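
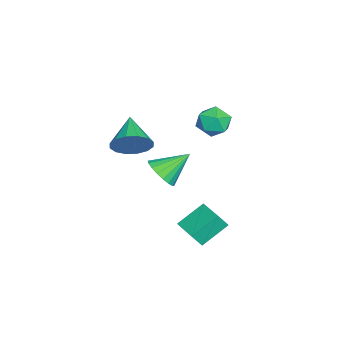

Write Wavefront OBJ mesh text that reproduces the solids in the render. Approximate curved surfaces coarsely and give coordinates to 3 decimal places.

v 1.239 -0.509 2.302
v 1.743 -0.689 3.193
v -0.399 -0.851 3.158
v 1.635 -0.162 3.198
v 1.422 0.273 2.963
v 1.159 0.498 2.551
v 0.918 0.453 2.072
v 0.762 0.151 1.654
v 0.735 -0.328 1.41
v 0.843 -0.856 1.405
v 1.056 -1.29 1.64
v 1.319 -1.515 2.053
v 1.56 -1.471 2.532
v 1.716 -1.168 2.949
v -1.704 0.4 -1.545
v -1.16 0.038 -0.814
v -2.316 1.72 -0.435
v -0.89 0.323 -1.005
v -0.782 0.623 -1.302
v -0.856 0.878 -1.647
v -1.098 1.04 -1.972
v -1.46 1.074 -2.213
v -1.871 0.975 -2.321
v -2.248 0.762 -2.275
v -2.519 0.477 -2.085
v -2.627 0.177 -1.788
v -2.553 -0.079 -1.442
v -2.311 -0.24 -1.117
v -1.949 -0.275 -0.877
v -1.538 -0.175 -0.769
v -3.74 3.558 1.452
v -3.003 3.311 0.842
v -4.317 2.069 1.358
v -3.58 1.822 0.748
v -3.39 2.017 1.698
v -3.034 2.937 1.756
v -4.286 2.443 0.444
v -3.93 3.363 0.502
v -3.341 2.622 0.218
v -2.787 2.359 0.993
v -4.533 3.021 1.207
v -3.979 2.758 1.982
v -0.444 1.865 -4.808
v -1.299 3.009 -3.85
v 0.77 2.728 -4.755
v -0.086 3.872 -3.797
v -0.154 1.408 -4.003
v -1.01 2.552 -3.045
v 1.059 2.271 -3.95
v 0.204 3.415 -2.992
f 2 1 4
f 2 4 3
f 4 1 5
f 4 5 3
f 5 1 6
f 5 6 3
f 6 1 7
f 6 7 3
f 7 1 8
f 7 8 3
f 8 1 9
f 8 9 3
f 9 1 10
f 9 10 3
f 10 1 11
f 10 11 3
f 11 1 12
f 11 12 3
f 12 1 13
f 12 13 3
f 13 1 14
f 13 14 3
f 14 1 2
f 14 2 3
f 16 15 18
f 16 18 17
f 18 15 19
f 18 19 17
f 19 15 20
f 19 20 17
f 20 15 21
f 20 21 17
f 21 15 22
f 21 22 17
f 22 15 23
f 22 23 17
f 23 15 24
f 23 24 17
f 24 15 25
f 24 25 17
f 25 15 26
f 25 26 17
f 26 15 27
f 26 27 17
f 27 15 28
f 27 28 17
f 28 15 29
f 28 29 17
f 29 15 30
f 29 30 17
f 30 15 16
f 30 16 17
f 31 42 36
f 31 36 32
f 31 32 38
f 31 38 41
f 31 41 42
f 32 36 40
f 36 42 35
f 42 41 33
f 41 38 37
f 38 32 39
f 34 40 35
f 34 35 33
f 34 33 37
f 34 37 39
f 34 39 40
f 35 40 36
f 33 35 42
f 37 33 41
f 39 37 38
f 40 39 32
f 44 46 43
f 47 44 43
f 43 46 45
f 45 47 43
f 44 50 46
f 48 44 47
f 48 50 44
f 46 50 45
f 49 47 45
f 45 50 49
f 49 48 47
f 50 48 49



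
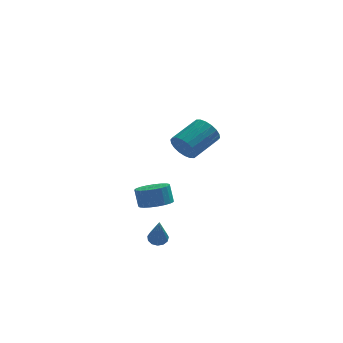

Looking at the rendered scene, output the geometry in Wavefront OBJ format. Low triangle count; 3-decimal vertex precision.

v 0.826 -1.109 2.425
v 1.311 -1.328 1.841
v 2.52 -0.33 2.472
v 2.034 -0.111 3.055
v 1.149 -1.047 1.706
v 2.358 -0.049 2.337
v 0.923 -0.778 1.714
v 2.132 0.221 2.345
v 0.677 -0.574 1.862
v 1.886 0.424 2.493
v 0.461 -0.477 2.122
v 1.67 0.522 2.753
v 0.317 -0.505 2.442
v 1.526 0.494 3.072
v 0.274 -0.652 2.758
v 1.483 0.346 3.389
v 0.34 -0.89 3.008
v 1.549 0.108 3.639
v 0.502 -1.171 3.143
v 1.711 -0.173 3.774
v 0.728 -1.441 3.135
v 1.937 -0.442 3.766
v 0.974 -1.644 2.987
v 2.183 -0.646 3.618
v 1.19 -1.742 2.727
v 2.399 -0.743 3.358
v 1.334 -1.714 2.408
v 2.543 -0.715 3.038
v 1.377 -1.566 2.091
v 2.586 -0.568 2.722
v -0.086 3.594 -3.953
v 0.674 4.075 -3.995
v 0.505 4.428 -2.988
v -0.254 3.946 -2.947
v 0.42 4.319 -4.123
v 0.251 4.671 -3.116
v 0.079 4.437 -4.221
v -0.09 4.79 -3.215
v -0.29 4.409 -4.274
v -0.459 4.762 -3.267
v -0.625 4.241 -4.271
v -0.793 4.594 -3.264
v -0.865 3.96 -4.213
v -1.034 4.313 -3.206
v -0.972 3.616 -4.11
v -1.14 3.969 -3.103
v -0.924 3.268 -3.98
v -1.093 3.621 -2.973
v -0.732 2.977 -3.846
v -0.901 3.33 -2.839
v -0.428 2.792 -3.73
v -0.597 3.145 -2.723
v -0.065 2.746 -3.653
v -0.234 3.098 -2.646
v 0.295 2.846 -3.627
v 0.126 3.199 -2.621
v 0.589 3.075 -3.658
v 0.42 3.428 -2.652
v 0.766 3.394 -3.741
v 0.597 3.747 -2.734
v 0.796 3.748 -3.86
v 0.627 4.101 -2.853
v -0.309 -0.436 -3.984
v 0.129 -0.656 -4.126
v -0.331 -1.624 -2.216
v 0.2 -0.425 -3.97
v 0.11 -0.198 -3.819
v -0.113 -0.047 -3.72
v -0.399 -0.019 -3.705
v -0.656 -0.124 -3.779
v -0.803 -0.328 -3.917
v -0.794 -0.567 -4.077
v -0.63 -0.764 -4.208
v -0.365 -0.857 -4.267
v -0.082 -0.817 -4.237
f 2 1 5
f 2 5 3
f 3 5 6
f 3 6 4
f 5 1 7
f 5 7 6
f 6 7 8
f 6 8 4
f 7 1 9
f 7 9 8
f 8 9 10
f 8 10 4
f 9 1 11
f 9 11 10
f 10 11 12
f 10 12 4
f 11 1 13
f 11 13 12
f 12 13 14
f 12 14 4
f 13 1 15
f 13 15 14
f 14 15 16
f 14 16 4
f 15 1 17
f 15 17 16
f 16 17 18
f 16 18 4
f 17 1 19
f 17 19 18
f 18 19 20
f 18 20 4
f 19 1 21
f 19 21 20
f 20 21 22
f 20 22 4
f 21 1 23
f 21 23 22
f 22 23 24
f 22 24 4
f 23 1 25
f 23 25 24
f 24 25 26
f 24 26 4
f 25 1 27
f 25 27 26
f 26 27 28
f 26 28 4
f 27 1 29
f 27 29 28
f 28 29 30
f 28 30 4
f 29 1 2
f 29 2 30
f 30 2 3
f 30 3 4
f 32 31 35
f 32 35 33
f 33 35 36
f 33 36 34
f 35 31 37
f 35 37 36
f 36 37 38
f 36 38 34
f 37 31 39
f 37 39 38
f 38 39 40
f 38 40 34
f 39 31 41
f 39 41 40
f 40 41 42
f 40 42 34
f 41 31 43
f 41 43 42
f 42 43 44
f 42 44 34
f 43 31 45
f 43 45 44
f 44 45 46
f 44 46 34
f 45 31 47
f 45 47 46
f 46 47 48
f 46 48 34
f 47 31 49
f 47 49 48
f 48 49 50
f 48 50 34
f 49 31 51
f 49 51 50
f 50 51 52
f 50 52 34
f 51 31 53
f 51 53 52
f 52 53 54
f 52 54 34
f 53 31 55
f 53 55 54
f 54 55 56
f 54 56 34
f 55 31 57
f 55 57 56
f 56 57 58
f 56 58 34
f 57 31 59
f 57 59 58
f 58 59 60
f 58 60 34
f 59 31 61
f 59 61 60
f 60 61 62
f 60 62 34
f 61 31 32
f 61 32 62
f 62 32 33
f 62 33 34
f 64 63 66
f 64 66 65
f 66 63 67
f 66 67 65
f 67 63 68
f 67 68 65
f 68 63 69
f 68 69 65
f 69 63 70
f 69 70 65
f 70 63 71
f 70 71 65
f 71 63 72
f 71 72 65
f 72 63 73
f 72 73 65
f 73 63 74
f 73 74 65
f 74 63 75
f 74 75 65
f 75 63 64
f 75 64 65



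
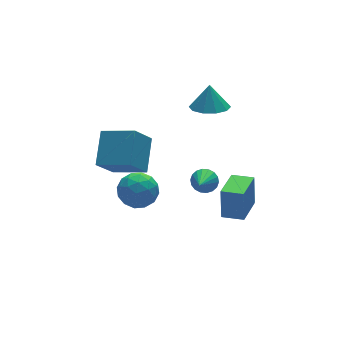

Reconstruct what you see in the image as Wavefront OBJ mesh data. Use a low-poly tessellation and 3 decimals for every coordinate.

v 1.755 -1.143 -2.723
v 2.105 -0.926 -2.144
v 0.905 -2.137 -1.837
v 1.859 -0.727 -2.157
v 1.593 -0.611 -2.282
v 1.359 -0.6 -2.494
v 1.204 -0.697 -2.751
v 1.158 -0.882 -3.003
v 1.23 -1.118 -3.2
v 1.406 -1.36 -3.302
v 1.651 -1.559 -3.289
v 1.917 -1.675 -3.164
v 2.151 -1.686 -2.952
v 2.307 -1.589 -2.695
v 2.353 -1.404 -2.443
v 2.281 -1.168 -2.246
v 2.647 -3.54 -4.182
v 2.805 -3.151 -2.525
v 1.827 -2.728 -4.295
v 1.985 -2.338 -2.637
v 4.015 -2.222 -4.623
v 4.173 -1.832 -2.965
v 3.195 -1.409 -4.735
v 3.353 -1.02 -3.078
v -3.342 -1.815 -0.295
v -2.396 -1.433 -0.588
v -2.664 -3.387 -0.152
v -1.718 -3.005 -0.445
v -2.129 -2.738 0.497
v -2.548 -1.766 0.408
v -2.512 -3.054 -1.148
v -2.931 -2.082 -1.237
v -1.882 -2.199 -1.116
v -1.646 -2.004 -0.099
v -3.414 -2.816 -0.641
v -3.178 -2.621 0.376
v -2.929 -1.486 -0.454
v -2.131 -3.334 -0.286
v -2.373 -3.177 0.268
v -1.817 -2.953 0.095
v -3.018 -1.682 0.132
v -2.462 -1.458 -0.041
v -2.305 -2.225 0.597
v -2.598 -3.362 -0.699
v -2.042 -3.138 -0.872
v -3.243 -1.867 -0.835
v -2.687 -1.643 -1.008
v -2.755 -2.595 -1.337
v -2.07 -1.712 -0.937
v -1.672 -2.636 -0.852
v -2.139 -2.664 -1.266
v -2.385 -2.093 -1.318
v -1.931 -1.597 -0.339
v -1.533 -2.521 -0.255
v -1.775 -2.364 0.299
v -2.021 -1.793 0.247
v -1.63 -2.047 -0.649
v -3.527 -2.299 -0.485
v -3.129 -3.223 -0.401
v -3.039 -3.027 -0.987
v -3.285 -2.456 -1.039
v -3.388 -2.184 0.112
v -2.99 -3.108 0.197
v -2.675 -2.727 0.578
v -2.921 -2.156 0.526
v -3.43 -2.773 -0.091
v -2.062 1.255 -2.33
v -3.15 0.893 -0.942
v -1.088 2.624 -1.209
v -2.176 2.262 0.179
v -0.864 -0.082 -1.739
v -1.952 -0.444 -0.351
v 0.11 1.287 -0.618
v -0.978 0.925 0.77
v 3.64 1.783 0.003
v 4.552 1.264 0.028
v 3.84 2.197 1.337
v 4.671 1.868 -0.178
v 4.396 2.44 -0.314
v 3.832 2.761 -0.328
v 3.195 2.709 -0.217
v 2.728 2.303 -0.021
v 2.609 1.699 0.184
v 2.884 1.127 0.32
v 3.448 0.806 0.335
v 4.085 0.858 0.224
f 2 1 4
f 2 4 3
f 4 1 5
f 4 5 3
f 5 1 6
f 5 6 3
f 6 1 7
f 6 7 3
f 7 1 8
f 7 8 3
f 8 1 9
f 8 9 3
f 9 1 10
f 9 10 3
f 10 1 11
f 10 11 3
f 11 1 12
f 11 12 3
f 12 1 13
f 12 13 3
f 13 1 14
f 13 14 3
f 14 1 15
f 14 15 3
f 15 1 16
f 15 16 3
f 16 1 2
f 16 2 3
f 18 20 17
f 21 18 17
f 17 20 19
f 19 21 17
f 18 24 20
f 22 18 21
f 22 24 18
f 20 24 19
f 23 21 19
f 19 24 23
f 23 22 21
f 24 22 23
f 25 62 41
f 62 36 65
f 41 65 30
f 62 65 41
f 25 41 37
f 41 30 42
f 37 42 26
f 41 42 37
f 25 37 46
f 37 26 47
f 46 47 32
f 37 47 46
f 25 46 58
f 46 32 61
f 58 61 35
f 46 61 58
f 25 58 62
f 58 35 66
f 62 66 36
f 58 66 62
f 26 42 53
f 42 30 56
f 53 56 34
f 42 56 53
f 30 65 43
f 65 36 64
f 43 64 29
f 65 64 43
f 36 66 63
f 66 35 59
f 63 59 27
f 66 59 63
f 35 61 60
f 61 32 48
f 60 48 31
f 61 48 60
f 32 47 52
f 47 26 49
f 52 49 33
f 47 49 52
f 28 54 40
f 54 34 55
f 40 55 29
f 54 55 40
f 28 40 38
f 40 29 39
f 38 39 27
f 40 39 38
f 28 38 45
f 38 27 44
f 45 44 31
f 38 44 45
f 28 45 50
f 45 31 51
f 50 51 33
f 45 51 50
f 28 50 54
f 50 33 57
f 54 57 34
f 50 57 54
f 29 55 43
f 55 34 56
f 43 56 30
f 55 56 43
f 27 39 63
f 39 29 64
f 63 64 36
f 39 64 63
f 31 44 60
f 44 27 59
f 60 59 35
f 44 59 60
f 33 51 52
f 51 31 48
f 52 48 32
f 51 48 52
f 34 57 53
f 57 33 49
f 53 49 26
f 57 49 53
f 68 70 67
f 71 68 67
f 67 70 69
f 69 71 67
f 68 74 70
f 72 68 71
f 72 74 68
f 70 74 69
f 73 71 69
f 69 74 73
f 73 72 71
f 74 72 73
f 76 75 78
f 76 78 77
f 78 75 79
f 78 79 77
f 79 75 80
f 79 80 77
f 80 75 81
f 80 81 77
f 81 75 82
f 81 82 77
f 82 75 83
f 82 83 77
f 83 75 84
f 83 84 77
f 84 75 85
f 84 85 77
f 85 75 86
f 85 86 77
f 86 75 76
f 86 76 77



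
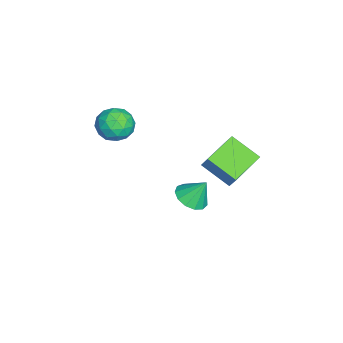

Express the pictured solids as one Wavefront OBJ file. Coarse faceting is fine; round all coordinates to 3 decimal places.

v -1.95 1.962 -0.299
v -1.557 2.344 0.561
v -1.311 3.51 -1.278
v -0.918 3.892 -0.418
v -0.062 0.928 -0.702
v 0.331 1.31 0.158
v 0.577 2.476 -1.681
v 0.97 2.858 -0.821
v -1.458 0.247 -4.673
v -0.739 -0.378 -4.308
v -1.442 1.053 -3.327
v -0.462 0.053 -4.57
v -0.502 0.545 -4.864
v -0.845 0.942 -5.098
v -1.383 1.119 -5.197
v -1.945 1.019 -5.13
v -2.352 0.673 -4.918
v -2.476 0.192 -4.628
v -2.277 -0.271 -4.353
v -1.817 -0.57 -4.18
v -1.244 -0.61 -4.163
v -2.514 -3.486 -0.158
v -1.656 -2.854 0.237
v -2.004 -4.866 0.943
v -1.146 -4.234 1.338
v -2.218 -3.96 1.593
v -2.534 -3.107 0.913
v -1.126 -4.613 0.267
v -1.442 -3.76 -0.413
v -0.799 -3.551 0.5
v -1.474 -3.147 1.319
v -2.186 -4.573 -0.139
v -2.861 -4.169 0.68
v -2.13 -3.049 -0.057
v -1.53 -4.671 1.237
v -2.16 -4.51 1.387
v -1.656 -4.139 1.619
v -2.645 -3.197 0.34
v -2.141 -2.826 0.572
v -2.472 -3.476 1.369
v -1.519 -4.894 0.608
v -1.015 -4.523 0.84
v -2.004 -3.581 -0.439
v -1.5 -3.21 -0.207
v -1.188 -4.244 -0.189
v -1.122 -3.087 0.329
v -0.822 -3.898 0.976
v -0.811 -4.121 0.347
v -0.996 -3.62 -0.052
v -1.519 -2.85 0.811
v -1.219 -3.661 1.458
v -1.849 -3.5 1.608
v -2.034 -2.998 1.208
v -1.015 -3.259 0.965
v -2.441 -4.059 -0.278
v -2.141 -4.87 0.369
v -1.626 -4.722 -0.028
v -1.811 -4.22 -0.428
v -2.838 -3.822 0.204
v -2.538 -4.633 0.851
v -2.664 -4.1 1.232
v -2.849 -3.599 0.833
v -2.645 -4.461 0.215
f 2 4 1
f 5 2 1
f 1 4 3
f 3 5 1
f 2 8 4
f 6 2 5
f 6 8 2
f 4 8 3
f 7 5 3
f 3 8 7
f 7 6 5
f 8 6 7
f 10 9 12
f 10 12 11
f 12 9 13
f 12 13 11
f 13 9 14
f 13 14 11
f 14 9 15
f 14 15 11
f 15 9 16
f 15 16 11
f 16 9 17
f 16 17 11
f 17 9 18
f 17 18 11
f 18 9 19
f 18 19 11
f 19 9 20
f 19 20 11
f 20 9 21
f 20 21 11
f 21 9 10
f 21 10 11
f 22 59 38
f 59 33 62
f 38 62 27
f 59 62 38
f 22 38 34
f 38 27 39
f 34 39 23
f 38 39 34
f 22 34 43
f 34 23 44
f 43 44 29
f 34 44 43
f 22 43 55
f 43 29 58
f 55 58 32
f 43 58 55
f 22 55 59
f 55 32 63
f 59 63 33
f 55 63 59
f 23 39 50
f 39 27 53
f 50 53 31
f 39 53 50
f 27 62 40
f 62 33 61
f 40 61 26
f 62 61 40
f 33 63 60
f 63 32 56
f 60 56 24
f 63 56 60
f 32 58 57
f 58 29 45
f 57 45 28
f 58 45 57
f 29 44 49
f 44 23 46
f 49 46 30
f 44 46 49
f 25 51 37
f 51 31 52
f 37 52 26
f 51 52 37
f 25 37 35
f 37 26 36
f 35 36 24
f 37 36 35
f 25 35 42
f 35 24 41
f 42 41 28
f 35 41 42
f 25 42 47
f 42 28 48
f 47 48 30
f 42 48 47
f 25 47 51
f 47 30 54
f 51 54 31
f 47 54 51
f 26 52 40
f 52 31 53
f 40 53 27
f 52 53 40
f 24 36 60
f 36 26 61
f 60 61 33
f 36 61 60
f 28 41 57
f 41 24 56
f 57 56 32
f 41 56 57
f 30 48 49
f 48 28 45
f 49 45 29
f 48 45 49
f 31 54 50
f 54 30 46
f 50 46 23
f 54 46 50



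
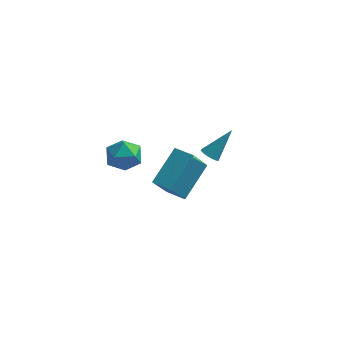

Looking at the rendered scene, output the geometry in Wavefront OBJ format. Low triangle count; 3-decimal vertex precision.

v -4.015 -0.428 3.958
v -3.142 -0.663 3.967
v -4.338 -1.657 3.233
v -3.465 -1.892 3.242
v -3.94 -1.888 4.011
v -3.741 -1.129 4.459
v -3.739 -1.191 2.741
v -3.54 -0.432 3.189
v -2.972 -1.135 3.215
v -3.096 -1.566 4
v -4.384 -0.754 3.2
v -4.508 -1.185 3.985
v -0.683 2.01 1.677
v -0.419 2.27 1.341
v 0.123 2.83 2.943
v -0.632 2.412 1.384
v -0.857 2.446 1.506
v -1.037 2.364 1.673
v -1.121 2.186 1.842
v -1.088 1.962 1.966
v -0.946 1.75 2.013
v -0.734 1.608 1.97
v -0.508 1.574 1.848
v -0.329 1.657 1.681
v -0.245 1.834 1.512
v -0.278 2.059 1.388
v -3.629 2.882 -1.676
v -2.985 4.533 -0.388
v -3.204 3.84 -3.115
v -2.56 5.49 -1.828
v -2.62 2.47 -1.652
v -1.976 4.12 -0.365
v -2.195 3.427 -3.092
v -1.551 5.078 -1.804
f 1 12 6
f 1 6 2
f 1 2 8
f 1 8 11
f 1 11 12
f 2 6 10
f 6 12 5
f 12 11 3
f 11 8 7
f 8 2 9
f 4 10 5
f 4 5 3
f 4 3 7
f 4 7 9
f 4 9 10
f 5 10 6
f 3 5 12
f 7 3 11
f 9 7 8
f 10 9 2
f 14 13 16
f 14 16 15
f 16 13 17
f 16 17 15
f 17 13 18
f 17 18 15
f 18 13 19
f 18 19 15
f 19 13 20
f 19 20 15
f 20 13 21
f 20 21 15
f 21 13 22
f 21 22 15
f 22 13 23
f 22 23 15
f 23 13 24
f 23 24 15
f 24 13 25
f 24 25 15
f 25 13 26
f 25 26 15
f 26 13 14
f 26 14 15
f 28 30 27
f 31 28 27
f 27 30 29
f 29 31 27
f 28 34 30
f 32 28 31
f 32 34 28
f 30 34 29
f 33 31 29
f 29 34 33
f 33 32 31
f 34 32 33



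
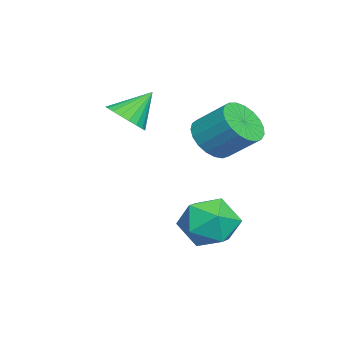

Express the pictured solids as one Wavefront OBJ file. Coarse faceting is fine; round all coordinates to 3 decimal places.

v -1.433 -1.15 0.788
v -1.004 -0.705 0.093
v -0.639 0.416 1.037
v -1.067 -0.03 1.732
v -1.364 -0.566 0.068
v -0.999 0.555 1.011
v -1.736 -0.528 0.167
v -1.371 0.592 1.111
v -2.056 -0.598 0.374
v -1.69 0.523 1.317
v -2.267 -0.764 0.652
v -1.902 0.357 1.595
v -2.335 -0.996 0.954
v -1.969 0.125 1.897
v -2.246 -1.255 1.227
v -1.881 -0.134 2.171
v -2.017 -1.496 1.424
v -1.651 -0.375 2.368
v -1.687 -1.677 1.512
v -1.321 -0.556 2.455
v -1.312 -1.767 1.474
v -0.947 -0.646 2.418
v -0.959 -1.751 1.318
v -0.594 -0.63 2.261
v -0.688 -1.63 1.07
v -0.322 -0.51 2.013
v -0.545 -1.427 0.773
v -0.18 -0.306 1.717
v -0.556 -1.176 0.479
v -0.19 -0.055 1.423
v -0.718 -0.921 0.239
v -0.353 0.2 1.182
v 1.422 -0.093 -2.502
v 2.47 -0.113 -2.19
v 1.01 -1.207 -1.19
v 2.058 -1.227 -0.878
v 1.466 -0.317 -0.747
v 1.72 0.371 -1.558
v 1.76 -1.691 -1.822
v 2.014 -1.003 -2.633
v 2.679 -1.101 -1.77
v 2.497 -0.252 -1.106
v 0.983 -1.068 -2.274
v 0.801 -0.219 -1.61
v -1.082 -3.927 1.624
v -0.439 -3.421 1.56
v -1.598 -3.133 2.696
v -0.663 -3.279 1.346
v -0.959 -3.248 1.181
v -1.277 -3.334 1.092
v -1.561 -3.523 1.095
v -1.762 -3.782 1.189
v -1.845 -4.066 1.359
v -1.796 -4.325 1.575
v -1.624 -4.516 1.799
v -1.358 -4.605 1.993
v -1.044 -4.576 2.123
v -0.737 -4.436 2.167
v -0.489 -4.207 2.117
v -0.344 -3.93 1.982
v -0.326 -3.652 1.785
f 2 1 5
f 2 5 3
f 3 5 6
f 3 6 4
f 5 1 7
f 5 7 6
f 6 7 8
f 6 8 4
f 7 1 9
f 7 9 8
f 8 9 10
f 8 10 4
f 9 1 11
f 9 11 10
f 10 11 12
f 10 12 4
f 11 1 13
f 11 13 12
f 12 13 14
f 12 14 4
f 13 1 15
f 13 15 14
f 14 15 16
f 14 16 4
f 15 1 17
f 15 17 16
f 16 17 18
f 16 18 4
f 17 1 19
f 17 19 18
f 18 19 20
f 18 20 4
f 19 1 21
f 19 21 20
f 20 21 22
f 20 22 4
f 21 1 23
f 21 23 22
f 22 23 24
f 22 24 4
f 23 1 25
f 23 25 24
f 24 25 26
f 24 26 4
f 25 1 27
f 25 27 26
f 26 27 28
f 26 28 4
f 27 1 29
f 27 29 28
f 28 29 30
f 28 30 4
f 29 1 31
f 29 31 30
f 30 31 32
f 30 32 4
f 31 1 2
f 31 2 32
f 32 2 3
f 32 3 4
f 33 44 38
f 33 38 34
f 33 34 40
f 33 40 43
f 33 43 44
f 34 38 42
f 38 44 37
f 44 43 35
f 43 40 39
f 40 34 41
f 36 42 37
f 36 37 35
f 36 35 39
f 36 39 41
f 36 41 42
f 37 42 38
f 35 37 44
f 39 35 43
f 41 39 40
f 42 41 34
f 46 45 48
f 46 48 47
f 48 45 49
f 48 49 47
f 49 45 50
f 49 50 47
f 50 45 51
f 50 51 47
f 51 45 52
f 51 52 47
f 52 45 53
f 52 53 47
f 53 45 54
f 53 54 47
f 54 45 55
f 54 55 47
f 55 45 56
f 55 56 47
f 56 45 57
f 56 57 47
f 57 45 58
f 57 58 47
f 58 45 59
f 58 59 47
f 59 45 60
f 59 60 47
f 60 45 61
f 60 61 47
f 61 45 46
f 61 46 47



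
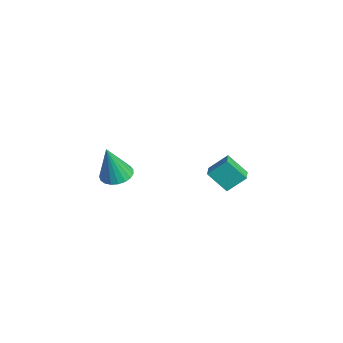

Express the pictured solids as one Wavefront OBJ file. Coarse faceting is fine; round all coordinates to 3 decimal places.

v -1.692 -2.803 -0.36
v -1.258 -3.49 -0.57
v -1.528 -3.317 1.66
v -1.004 -3.254 -0.53
v -0.869 -2.939 -0.461
v -0.877 -2.6 -0.374
v -1.026 -2.297 -0.285
v -1.29 -2.081 -0.209
v -1.623 -1.99 -0.158
v -1.968 -2.04 -0.143
v -2.266 -2.221 -0.165
v -2.464 -2.504 -0.221
v -2.529 -2.837 -0.3
v -2.449 -3.165 -0.39
v -2.239 -3.431 -0.475
v -1.933 -3.587 -0.54
v -1.586 -3.609 -0.573
v -4.588 2.748 -3.172
v -4.429 3.721 -2.295
v -3.977 3.587 -4.213
v -3.817 4.56 -3.336
v -3.723 2.4 -2.944
v -3.563 3.373 -2.067
v -3.111 3.239 -3.985
v -2.952 4.212 -3.108
f 2 1 4
f 2 4 3
f 4 1 5
f 4 5 3
f 5 1 6
f 5 6 3
f 6 1 7
f 6 7 3
f 7 1 8
f 7 8 3
f 8 1 9
f 8 9 3
f 9 1 10
f 9 10 3
f 10 1 11
f 10 11 3
f 11 1 12
f 11 12 3
f 12 1 13
f 12 13 3
f 13 1 14
f 13 14 3
f 14 1 15
f 14 15 3
f 15 1 16
f 15 16 3
f 16 1 17
f 16 17 3
f 17 1 2
f 17 2 3
f 19 21 18
f 22 19 18
f 18 21 20
f 20 22 18
f 19 25 21
f 23 19 22
f 23 25 19
f 21 25 20
f 24 22 20
f 20 25 24
f 24 23 22
f 25 23 24



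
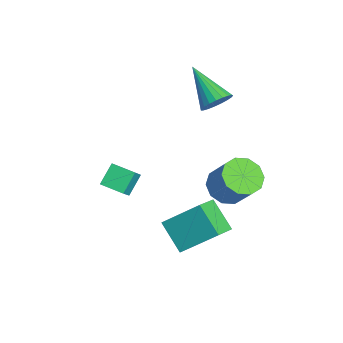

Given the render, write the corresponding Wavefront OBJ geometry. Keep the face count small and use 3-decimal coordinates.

v 3.188 0.97 0.536
v 3.674 0.132 0.486
v 4.578 0.572 1.894
v 4.092 1.41 1.944
v 3.975 0.54 0.165
v 4.879 0.98 1.573
v 3.975 1.113 -0.013
v 4.879 1.552 1.395
v 3.674 1.63 0.018
v 4.578 2.07 1.426
v 3.188 1.896 0.247
v 4.092 2.336 1.655
v 2.702 1.808 0.586
v 3.606 2.248 1.994
v 2.401 1.4 0.907
v 3.305 1.84 2.315
v 2.401 0.828 1.085
v 3.305 1.267 2.493
v 2.702 0.31 1.054
v 3.606 0.75 2.462
v 3.188 0.044 0.825
v 4.092 0.484 2.233
v 2.581 -1.12 -1.767
v 3.057 0.412 -0.428
v 3.794 -0.601 -2.791
v 4.27 0.931 -1.451
v 3.45 -1.931 -1.149
v 3.926 -0.399 0.191
v 4.663 -1.412 -2.172
v 5.139 0.12 -0.833
v -0.204 1.356 3.167
v 0.295 1.187 3.77
v -1.896 0.664 4.373
v 0.212 1.502 3.835
v 0.057 1.793 3.784
v -0.142 2.007 3.627
v -0.352 2.109 3.391
v -0.537 2.081 3.115
v -0.664 1.927 2.849
v -0.711 1.675 2.638
v -0.671 1.367 2.518
v -0.55 1.057 2.51
v -0.369 0.799 2.617
v -0.159 0.637 2.818
v 0.043 0.6 3.08
v 0.202 0.693 3.356
v 0.291 0.9 3.601
v 0.317 -3.696 -1.17
v 1.038 -4.088 -0.268
v -0.286 -3.046 -0.406
v 0.436 -3.438 0.496
v 1.024 -2.822 -1.356
v 1.746 -3.214 -0.454
v 0.422 -2.172 -0.592
v 1.143 -2.564 0.31
f 2 1 5
f 2 5 3
f 3 5 6
f 3 6 4
f 5 1 7
f 5 7 6
f 6 7 8
f 6 8 4
f 7 1 9
f 7 9 8
f 8 9 10
f 8 10 4
f 9 1 11
f 9 11 10
f 10 11 12
f 10 12 4
f 11 1 13
f 11 13 12
f 12 13 14
f 12 14 4
f 13 1 15
f 13 15 14
f 14 15 16
f 14 16 4
f 15 1 17
f 15 17 16
f 16 17 18
f 16 18 4
f 17 1 19
f 17 19 18
f 18 19 20
f 18 20 4
f 19 1 21
f 19 21 20
f 20 21 22
f 20 22 4
f 21 1 2
f 21 2 22
f 22 2 3
f 22 3 4
f 24 26 23
f 27 24 23
f 23 26 25
f 25 27 23
f 24 30 26
f 28 24 27
f 28 30 24
f 26 30 25
f 29 27 25
f 25 30 29
f 29 28 27
f 30 28 29
f 32 31 34
f 32 34 33
f 34 31 35
f 34 35 33
f 35 31 36
f 35 36 33
f 36 31 37
f 36 37 33
f 37 31 38
f 37 38 33
f 38 31 39
f 38 39 33
f 39 31 40
f 39 40 33
f 40 31 41
f 40 41 33
f 41 31 42
f 41 42 33
f 42 31 43
f 42 43 33
f 43 31 44
f 43 44 33
f 44 31 45
f 44 45 33
f 45 31 46
f 45 46 33
f 46 31 47
f 46 47 33
f 47 31 32
f 47 32 33
f 49 51 48
f 52 49 48
f 48 51 50
f 50 52 48
f 49 55 51
f 53 49 52
f 53 55 49
f 51 55 50
f 54 52 50
f 50 55 54
f 54 53 52
f 55 53 54



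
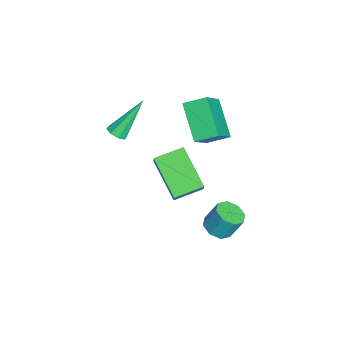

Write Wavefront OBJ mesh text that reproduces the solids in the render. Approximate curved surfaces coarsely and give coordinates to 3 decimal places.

v -1.78 0.393 2.199
v -1.085 0.415 3.152
v -2.256 1.682 2.515
v -1.561 1.704 3.469
v -0.179 1.276 1.011
v 0.516 1.298 1.965
v -0.655 2.565 1.328
v 0.04 2.587 2.281
v -1.111 3.231 -2.14
v -0.484 2.866 -1.953
v -0.481 3.443 -0.833
v -1.109 3.809 -1.02
v -0.377 3.367 -2.212
v -0.374 3.944 -1.092
v -0.7 3.789 -2.428
v -0.698 4.366 -1.308
v -1.264 3.884 -2.476
v -1.262 4.461 -1.356
v -1.739 3.597 -2.327
v -1.736 4.174 -1.207
v -1.846 3.096 -2.068
v -1.843 3.673 -0.948
v -1.522 2.674 -1.852
v -1.52 3.251 -0.732
v -0.958 2.579 -1.804
v -0.956 3.156 -0.684
v -3.198 -1.268 2.811
v -2.697 -1.173 2.957
v -3.922 -0.072 4.509
v -2.84 -0.893 2.7
v -3.192 -0.833 2.507
v -3.547 -1.028 2.493
v -3.698 -1.363 2.664
v -3.556 -1.643 2.922
v -3.204 -1.703 3.114
v -2.848 -1.508 3.129
v -3.442 2.75 1.825
v -5.015 2.235 3.052
v -3.461 3.818 2.251
v -5.033 3.303 3.477
v -2.087 2.177 3.323
v -3.659 1.662 4.549
v -2.105 3.245 3.748
v -3.678 2.73 4.975
f 2 4 1
f 5 2 1
f 1 4 3
f 3 5 1
f 2 8 4
f 6 2 5
f 6 8 2
f 4 8 3
f 7 5 3
f 3 8 7
f 7 6 5
f 8 6 7
f 10 9 13
f 10 13 11
f 11 13 14
f 11 14 12
f 13 9 15
f 13 15 14
f 14 15 16
f 14 16 12
f 15 9 17
f 15 17 16
f 16 17 18
f 16 18 12
f 17 9 19
f 17 19 18
f 18 19 20
f 18 20 12
f 19 9 21
f 19 21 20
f 20 21 22
f 20 22 12
f 21 9 23
f 21 23 22
f 22 23 24
f 22 24 12
f 23 9 25
f 23 25 24
f 24 25 26
f 24 26 12
f 25 9 10
f 25 10 26
f 26 10 11
f 26 11 12
f 28 27 30
f 28 30 29
f 30 27 31
f 30 31 29
f 31 27 32
f 31 32 29
f 32 27 33
f 32 33 29
f 33 27 34
f 33 34 29
f 34 27 35
f 34 35 29
f 35 27 36
f 35 36 29
f 36 27 28
f 36 28 29
f 38 40 37
f 41 38 37
f 37 40 39
f 39 41 37
f 38 44 40
f 42 38 41
f 42 44 38
f 40 44 39
f 43 41 39
f 39 44 43
f 43 42 41
f 44 42 43



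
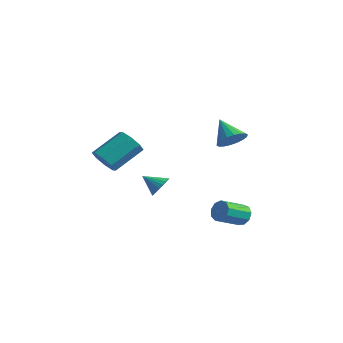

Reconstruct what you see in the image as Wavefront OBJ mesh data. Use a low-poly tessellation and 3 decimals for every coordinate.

v -1.337 -2.189 -2.897
v -0.82 -2.533 -2.495
v -2.223 -2.711 -2.203
v -0.855 -2.269 -2.341
v -0.974 -1.991 -2.283
v -1.155 -1.747 -2.332
v -1.368 -1.58 -2.478
v -1.576 -1.518 -2.696
v -1.742 -1.572 -2.949
v -1.838 -1.733 -3.193
v -1.848 -1.972 -3.386
v -1.769 -2.249 -3.494
v -1.616 -2.516 -3.499
v -1.414 -2.726 -3.4
v -1.2 -2.844 -3.213
v -1.008 -2.848 -2.972
v -0.874 -2.738 -2.718
v -3.447 -4.341 -1.052
v -2.923 -4.847 -0.525
v -2.548 -3.206 0.679
v -3.073 -2.699 0.152
v -2.572 -4.551 -1.038
v -2.198 -2.909 0.166
v -2.734 -4.131 -1.56
v -2.36 -2.49 -0.356
v -3.314 -3.834 -1.784
v -2.939 -2.193 -0.58
v -3.972 -3.834 -1.579
v -3.597 -2.193 -0.375
v -4.322 -4.131 -1.066
v -3.948 -2.489 0.138
v -4.16 -4.55 -0.544
v -3.786 -2.909 0.66
v -3.581 -4.847 -0.32
v -3.206 -3.206 0.884
v 3.758 -1.193 -3.682
v 4.179 -1.471 -4.153
v 3.962 -2.886 -3.508
v 3.542 -2.607 -3.038
v 4.427 -1.337 -3.775
v 4.21 -2.752 -3.13
v 4.362 -1.135 -3.353
v 4.145 -2.55 -2.708
v 4.015 -0.96 -3.086
v 3.798 -2.375 -2.441
v 3.548 -0.894 -3.097
v 3.331 -2.308 -2.452
v 3.179 -0.967 -3.383
v 2.963 -2.382 -2.738
v 3.081 -1.146 -3.808
v 2.865 -2.561 -3.163
v 3.301 -1.347 -4.175
v 3.084 -2.762 -3.53
v 3.734 -1.475 -4.311
v 3.517 -2.89 -3.666
v 2.564 -0.771 1.223
v 3.158 -0.395 1.753
v 1.436 -0.589 2.357
v 3.01 -0.09 1.558
v 2.774 0.081 1.296
v 2.497 0.083 1.019
v 2.233 -0.084 0.783
v 2.034 -0.387 0.634
v 1.941 -0.766 0.602
v 1.971 -1.146 0.693
v 2.118 -1.451 0.888
v 2.354 -1.622 1.15
v 2.632 -1.624 1.426
v 2.896 -1.457 1.663
v 3.094 -1.154 1.812
v 3.188 -0.775 1.844
f 2 1 4
f 2 4 3
f 4 1 5
f 4 5 3
f 5 1 6
f 5 6 3
f 6 1 7
f 6 7 3
f 7 1 8
f 7 8 3
f 8 1 9
f 8 9 3
f 9 1 10
f 9 10 3
f 10 1 11
f 10 11 3
f 11 1 12
f 11 12 3
f 12 1 13
f 12 13 3
f 13 1 14
f 13 14 3
f 14 1 15
f 14 15 3
f 15 1 16
f 15 16 3
f 16 1 17
f 16 17 3
f 17 1 2
f 17 2 3
f 19 18 22
f 19 22 20
f 20 22 23
f 20 23 21
f 22 18 24
f 22 24 23
f 23 24 25
f 23 25 21
f 24 18 26
f 24 26 25
f 25 26 27
f 25 27 21
f 26 18 28
f 26 28 27
f 27 28 29
f 27 29 21
f 28 18 30
f 28 30 29
f 29 30 31
f 29 31 21
f 30 18 32
f 30 32 31
f 31 32 33
f 31 33 21
f 32 18 34
f 32 34 33
f 33 34 35
f 33 35 21
f 34 18 19
f 34 19 35
f 35 19 20
f 35 20 21
f 37 36 40
f 37 40 38
f 38 40 41
f 38 41 39
f 40 36 42
f 40 42 41
f 41 42 43
f 41 43 39
f 42 36 44
f 42 44 43
f 43 44 45
f 43 45 39
f 44 36 46
f 44 46 45
f 45 46 47
f 45 47 39
f 46 36 48
f 46 48 47
f 47 48 49
f 47 49 39
f 48 36 50
f 48 50 49
f 49 50 51
f 49 51 39
f 50 36 52
f 50 52 51
f 51 52 53
f 51 53 39
f 52 36 54
f 52 54 53
f 53 54 55
f 53 55 39
f 54 36 37
f 54 37 55
f 55 37 38
f 55 38 39
f 57 56 59
f 57 59 58
f 59 56 60
f 59 60 58
f 60 56 61
f 60 61 58
f 61 56 62
f 61 62 58
f 62 56 63
f 62 63 58
f 63 56 64
f 63 64 58
f 64 56 65
f 64 65 58
f 65 56 66
f 65 66 58
f 66 56 67
f 66 67 58
f 67 56 68
f 67 68 58
f 68 56 69
f 68 69 58
f 69 56 70
f 69 70 58
f 70 56 71
f 70 71 58
f 71 56 57
f 71 57 58



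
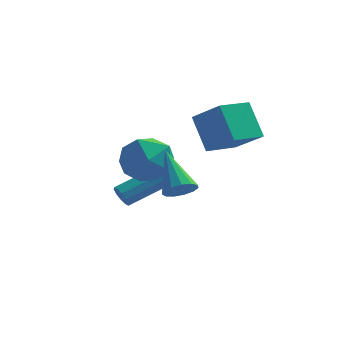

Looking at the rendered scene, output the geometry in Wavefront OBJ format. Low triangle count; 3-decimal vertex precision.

v -1.122 1.901 -0.686
v 0.082 1.687 -0.422
v -1.582 0.013 -0.118
v -0.378 -0.201 0.146
v -1.043 0.588 0.853
v -0.759 1.755 0.502
v -0.741 -0.055 -1.042
v -0.457 1.112 -1.393
v 0.317 0.478 -0.642
v 0.131 0.876 0.53
v -1.631 0.824 -1.07
v -1.817 1.222 0.102
v -2.292 2.584 -3.107
v -1.993 2.542 -3.555
v -0.67 3.715 -2.781
v -0.968 3.756 -2.333
v -2.2 2.801 -3.593
v -0.877 3.973 -2.819
v -2.442 2.977 -3.445
v -1.119 4.149 -2.672
v -2.627 3.002 -3.168
v -1.304 4.175 -2.395
v -2.684 2.868 -2.868
v -1.36 4.041 -2.095
v -2.59 2.625 -2.659
v -1.267 3.798 -1.885
v -2.383 2.367 -2.621
v -1.06 3.539 -1.847
v -2.141 2.191 -2.768
v -0.818 3.363 -1.995
v -1.956 2.165 -3.045
v -0.633 3.338 -2.272
v -1.9 2.299 -3.345
v -0.576 3.472 -2.572
v 1.204 -1.571 -0.668
v 1.667 -1.787 -0.204
v 0.296 -0.349 0.808
v 1.819 -1.471 -0.372
v 1.776 -1.187 -0.634
v 1.551 -1.025 -0.907
v 1.216 -1.036 -1.103
v 0.877 -1.218 -1.162
v 0.642 -1.511 -1.063
v 0.585 -1.824 -0.839
v 0.725 -2.056 -0.561
v 1.016 -2.135 -0.316
v 1.368 -2.034 -0.183
v 1.283 1.918 -0.024
v 2.527 1.237 0.932
v 0.545 2.62 1.437
v 1.789 1.938 2.392
v 2.131 3.202 -0.212
v 3.375 2.52 0.743
v 1.393 3.903 1.248
v 2.637 3.222 2.204
f 1 12 6
f 1 6 2
f 1 2 8
f 1 8 11
f 1 11 12
f 2 6 10
f 6 12 5
f 12 11 3
f 11 8 7
f 8 2 9
f 4 10 5
f 4 5 3
f 4 3 7
f 4 7 9
f 4 9 10
f 5 10 6
f 3 5 12
f 7 3 11
f 9 7 8
f 10 9 2
f 14 13 17
f 14 17 15
f 15 17 18
f 15 18 16
f 17 13 19
f 17 19 18
f 18 19 20
f 18 20 16
f 19 13 21
f 19 21 20
f 20 21 22
f 20 22 16
f 21 13 23
f 21 23 22
f 22 23 24
f 22 24 16
f 23 13 25
f 23 25 24
f 24 25 26
f 24 26 16
f 25 13 27
f 25 27 26
f 26 27 28
f 26 28 16
f 27 13 29
f 27 29 28
f 28 29 30
f 28 30 16
f 29 13 31
f 29 31 30
f 30 31 32
f 30 32 16
f 31 13 33
f 31 33 32
f 32 33 34
f 32 34 16
f 33 13 14
f 33 14 34
f 34 14 15
f 34 15 16
f 36 35 38
f 36 38 37
f 38 35 39
f 38 39 37
f 39 35 40
f 39 40 37
f 40 35 41
f 40 41 37
f 41 35 42
f 41 42 37
f 42 35 43
f 42 43 37
f 43 35 44
f 43 44 37
f 44 35 45
f 44 45 37
f 45 35 46
f 45 46 37
f 46 35 47
f 46 47 37
f 47 35 36
f 47 36 37
f 49 51 48
f 52 49 48
f 48 51 50
f 50 52 48
f 49 55 51
f 53 49 52
f 53 55 49
f 51 55 50
f 54 52 50
f 50 55 54
f 54 53 52
f 55 53 54



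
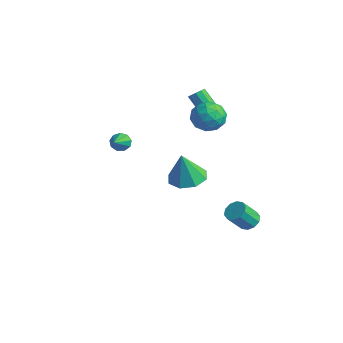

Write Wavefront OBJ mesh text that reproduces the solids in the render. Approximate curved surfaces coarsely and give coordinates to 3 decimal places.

v -0.107 -3.161 1.902
v 0.346 -2.878 1.703
v 0.927 -4.219 2.758
v 0.228 -2.721 2.04
v -0.047 -2.77 2.312
v -0.35 -3.001 2.392
v -0.54 -3.307 2.243
v -0.527 -3.545 1.934
v -0.318 -3.603 1.61
v -0.01 -3.454 1.423
v 0.252 -3.168 1.459
v 3.123 2.561 -4.435
v 3.737 2.721 -4.254
v 3.651 1.839 -3.184
v 3.037 1.679 -3.365
v 3.48 2.975 -4.065
v 3.394 2.093 -2.995
v 3.086 3.071 -4.018
v 3 2.189 -2.947
v 2.706 2.972 -4.13
v 2.621 2.09 -3.059
v 2.486 2.716 -4.358
v 2.4 1.834 -3.288
v 2.509 2.401 -4.616
v 2.423 1.519 -3.546
v 2.766 2.147 -4.805
v 2.68 1.265 -3.735
v 3.16 2.051 -4.853
v 3.074 1.169 -3.782
v 3.539 2.15 -4.741
v 3.454 1.268 -3.67
v 3.76 2.406 -4.512
v 3.674 1.524 -3.442
v -1.225 2.317 1.94
v -0.842 2.835 1.149
v 0.302 1.905 2.411
v 0.685 2.423 1.62
v 0.242 2.923 2.391
v -0.702 3.178 2.099
v 0.162 1.562 1.461
v -0.782 1.817 1.169
v 0.016 2.368 0.853
v 0.065 3.209 1.428
v -0.605 1.531 2.132
v -0.556 2.372 2.707
v -1.168 2.612 1.503
v 0.628 2.128 2.057
v 0.367 2.422 2.51
v 0.592 2.726 2.045
v -1.085 2.814 2.062
v -0.86 3.118 1.597
v -0.223 3.17 2.327
v 0.32 1.622 1.963
v 0.545 1.926 1.498
v -1.132 2.014 1.515
v -0.907 2.318 1.05
v -0.317 1.57 1.233
v -0.438 2.642 0.864
v 0.459 2.4 1.141
v 0.152 1.894 1.047
v -0.403 2.044 0.876
v -0.409 3.137 1.202
v 0.489 2.894 1.479
v 0.228 3.188 1.932
v -0.327 3.338 1.761
v 0.095 2.862 1.028
v -1.029 1.846 2.081
v -0.131 1.603 2.358
v -0.213 1.402 1.799
v -0.768 1.552 1.628
v -0.999 2.34 2.419
v -0.102 2.098 2.696
v -0.137 2.696 2.684
v -0.692 2.846 2.513
v -0.635 1.878 2.532
v -2.462 3.895 0.865
v -2.177 4.21 1.183
v -2.913 4.019 2.032
v -3.198 3.705 1.715
v -2.401 4.395 1.031
v -3.136 4.204 1.88
v -2.648 4.389 0.815
v -3.383 4.199 1.665
v -2.824 4.195 0.619
v -3.559 4.004 1.469
v -2.862 3.886 0.517
v -3.597 3.695 1.367
v -2.747 3.581 0.548
v -3.483 3.39 1.397
v -2.524 3.396 0.7
v -3.259 3.205 1.549
v -2.277 3.401 0.915
v -3.012 3.211 1.765
v -2.101 3.596 1.111
v -2.836 3.405 1.961
v -2.063 3.905 1.213
v -2.798 3.714 2.063
v 2.314 -0.776 -0.292
v 3.328 -0.998 -0.361
v 2.346 -1.184 1.472
v 3.194 -0.234 -0.182
v 2.545 0.213 -0.067
v 1.761 0.08 -0.084
v 1.3 -0.555 -0.222
v 1.434 -1.319 -0.401
v 2.083 -1.765 -0.516
v 2.867 -1.632 -0.5
f 2 1 4
f 2 4 3
f 4 1 5
f 4 5 3
f 5 1 6
f 5 6 3
f 6 1 7
f 6 7 3
f 7 1 8
f 7 8 3
f 8 1 9
f 8 9 3
f 9 1 10
f 9 10 3
f 10 1 11
f 10 11 3
f 11 1 2
f 11 2 3
f 13 12 16
f 13 16 14
f 14 16 17
f 14 17 15
f 16 12 18
f 16 18 17
f 17 18 19
f 17 19 15
f 18 12 20
f 18 20 19
f 19 20 21
f 19 21 15
f 20 12 22
f 20 22 21
f 21 22 23
f 21 23 15
f 22 12 24
f 22 24 23
f 23 24 25
f 23 25 15
f 24 12 26
f 24 26 25
f 25 26 27
f 25 27 15
f 26 12 28
f 26 28 27
f 27 28 29
f 27 29 15
f 28 12 30
f 28 30 29
f 29 30 31
f 29 31 15
f 30 12 32
f 30 32 31
f 31 32 33
f 31 33 15
f 32 12 13
f 32 13 33
f 33 13 14
f 33 14 15
f 34 71 50
f 71 45 74
f 50 74 39
f 71 74 50
f 34 50 46
f 50 39 51
f 46 51 35
f 50 51 46
f 34 46 55
f 46 35 56
f 55 56 41
f 46 56 55
f 34 55 67
f 55 41 70
f 67 70 44
f 55 70 67
f 34 67 71
f 67 44 75
f 71 75 45
f 67 75 71
f 35 51 62
f 51 39 65
f 62 65 43
f 51 65 62
f 39 74 52
f 74 45 73
f 52 73 38
f 74 73 52
f 45 75 72
f 75 44 68
f 72 68 36
f 75 68 72
f 44 70 69
f 70 41 57
f 69 57 40
f 70 57 69
f 41 56 61
f 56 35 58
f 61 58 42
f 56 58 61
f 37 63 49
f 63 43 64
f 49 64 38
f 63 64 49
f 37 49 47
f 49 38 48
f 47 48 36
f 49 48 47
f 37 47 54
f 47 36 53
f 54 53 40
f 47 53 54
f 37 54 59
f 54 40 60
f 59 60 42
f 54 60 59
f 37 59 63
f 59 42 66
f 63 66 43
f 59 66 63
f 38 64 52
f 64 43 65
f 52 65 39
f 64 65 52
f 36 48 72
f 48 38 73
f 72 73 45
f 48 73 72
f 40 53 69
f 53 36 68
f 69 68 44
f 53 68 69
f 42 60 61
f 60 40 57
f 61 57 41
f 60 57 61
f 43 66 62
f 66 42 58
f 62 58 35
f 66 58 62
f 77 76 80
f 77 80 78
f 78 80 81
f 78 81 79
f 80 76 82
f 80 82 81
f 81 82 83
f 81 83 79
f 82 76 84
f 82 84 83
f 83 84 85
f 83 85 79
f 84 76 86
f 84 86 85
f 85 86 87
f 85 87 79
f 86 76 88
f 86 88 87
f 87 88 89
f 87 89 79
f 88 76 90
f 88 90 89
f 89 90 91
f 89 91 79
f 90 76 92
f 90 92 91
f 91 92 93
f 91 93 79
f 92 76 94
f 92 94 93
f 93 94 95
f 93 95 79
f 94 76 96
f 94 96 95
f 95 96 97
f 95 97 79
f 96 76 77
f 96 77 97
f 97 77 78
f 97 78 79
f 99 98 101
f 99 101 100
f 101 98 102
f 101 102 100
f 102 98 103
f 102 103 100
f 103 98 104
f 103 104 100
f 104 98 105
f 104 105 100
f 105 98 106
f 105 106 100
f 106 98 107
f 106 107 100
f 107 98 99
f 107 99 100



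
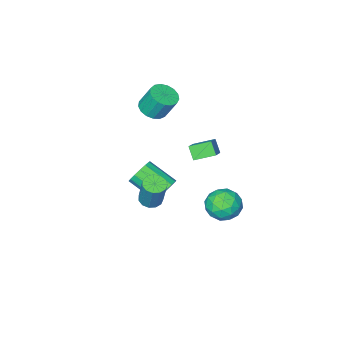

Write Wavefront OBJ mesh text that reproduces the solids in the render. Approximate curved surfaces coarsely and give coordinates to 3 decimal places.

v -1.515 -1.275 -2.697
v -0.772 -1.233 -3.129
v -0.143 -2.763 -2.195
v -0.885 -2.805 -1.763
v -0.708 -0.985 -2.765
v -0.079 -2.515 -1.831
v -0.86 -0.814 -2.383
v -0.231 -2.344 -1.449
v -1.187 -0.767 -2.085
v -0.558 -2.297 -1.151
v -1.602 -0.856 -1.951
v -0.973 -2.386 -1.017
v -1.994 -1.057 -2.017
v -1.365 -2.587 -1.083
v -2.257 -1.317 -2.265
v -1.628 -2.847 -1.331
v -2.321 -1.565 -2.629
v -1.692 -3.095 -1.695
v -2.169 -1.736 -3.011
v -1.54 -3.266 -2.077
v -1.842 -1.783 -3.309
v -1.213 -3.313 -2.375
v -1.427 -1.694 -3.443
v -0.798 -3.224 -2.509
v -1.035 -1.493 -3.377
v -0.406 -3.023 -2.443
v -1.578 4.258 -0.228
v -0.785 3.694 -0.655
v -2.715 3.126 -0.845
v -1.922 2.562 -1.272
v -2.038 2.602 -0.217
v -1.336 3.301 0.165
v -2.164 3.519 -1.665
v -1.462 4.218 -1.283
v -1.148 3.237 -1.542
v -1.07 2.671 -0.647
v -2.43 4.149 -0.853
v -2.352 3.583 0.042
v -1.082 4.075 -0.387
v -2.418 2.745 -1.113
v -2.486 2.768 -0.493
v -2.02 2.437 -0.743
v -1.405 3.844 0.094
v -0.939 3.513 -0.156
v -1.676 2.871 0.101
v -2.561 3.307 -1.344
v -2.095 2.976 -1.594
v -1.48 4.383 -0.757
v -1.014 4.052 -1.007
v -1.824 3.949 -1.601
v -0.829 3.475 -1.16
v -1.497 2.81 -1.522
v -1.64 3.372 -1.753
v -1.227 3.784 -1.529
v -0.783 3.142 -0.634
v -1.451 2.477 -0.996
v -1.519 2.5 -0.376
v -1.106 2.912 -0.152
v -0.996 2.874 -1.155
v -2.049 4.343 -0.504
v -2.717 3.678 -0.866
v -2.394 3.908 -1.348
v -1.981 4.32 -1.124
v -2.003 4.01 0.022
v -2.671 3.345 -0.34
v -2.273 3.036 0.029
v -1.86 3.448 0.253
v -2.504 3.946 -0.345
v -4.53 -0.852 0.424
v -3.701 -0.163 1.076
v -4.425 -0.286 -0.307
v -3.596 0.403 0.346
v -3.584 -1.583 -0.006
v -2.755 -0.894 0.647
v -3.479 -1.017 -0.736
v -2.65 -0.328 -0.084
v -2.435 -3.659 2.214
v -1.693 -3.953 2.534
v -2.023 -3.316 3.885
v -2.765 -3.021 3.566
v -1.596 -3.583 2.383
v -1.925 -2.946 3.735
v -1.69 -3.23 2.194
v -2.019 -2.593 3.545
v -1.955 -2.975 2.009
v -2.285 -2.338 3.36
v -2.331 -2.877 1.871
v -2.66 -2.24 3.222
v -2.73 -2.958 1.812
v -3.059 -2.32 3.163
v -3.062 -3.199 1.845
v -3.391 -2.562 3.196
v -3.25 -3.546 1.963
v -3.579 -2.908 3.314
v -3.252 -3.918 2.138
v -3.581 -3.281 3.489
v -3.066 -4.231 2.331
v -3.396 -3.594 3.682
v -2.737 -4.413 2.497
v -3.066 -3.776 3.848
v -2.338 -4.422 2.598
v -2.667 -3.784 3.95
v -1.961 -4.256 2.612
v -2.29 -3.619 3.963
v 1.147 1.017 -0.403
v 1.758 0.794 -0.397
v 1.984 1.46 1.368
v 1.373 1.683 1.363
v 1.774 1.136 -0.528
v 2 1.802 1.237
v 1.591 1.44 -0.619
v 1.817 2.106 1.146
v 1.267 1.61 -0.641
v 1.493 2.275 1.124
v 0.905 1.591 -0.588
v 1.131 2.257 1.177
v 0.62 1.391 -0.476
v 0.846 2.056 1.289
v 0.502 1.071 -0.34
v 0.728 1.737 1.425
v 0.589 0.735 -0.225
v 0.815 1.401 1.54
v 0.853 0.488 -0.165
v 1.079 1.154 1.6
v 1.21 0.409 -0.181
v 1.436 1.075 1.584
v 1.548 0.523 -0.268
v 1.774 1.189 1.497
f 2 1 5
f 2 5 3
f 3 5 6
f 3 6 4
f 5 1 7
f 5 7 6
f 6 7 8
f 6 8 4
f 7 1 9
f 7 9 8
f 8 9 10
f 8 10 4
f 9 1 11
f 9 11 10
f 10 11 12
f 10 12 4
f 11 1 13
f 11 13 12
f 12 13 14
f 12 14 4
f 13 1 15
f 13 15 14
f 14 15 16
f 14 16 4
f 15 1 17
f 15 17 16
f 16 17 18
f 16 18 4
f 17 1 19
f 17 19 18
f 18 19 20
f 18 20 4
f 19 1 21
f 19 21 20
f 20 21 22
f 20 22 4
f 21 1 23
f 21 23 22
f 22 23 24
f 22 24 4
f 23 1 25
f 23 25 24
f 24 25 26
f 24 26 4
f 25 1 2
f 25 2 26
f 26 2 3
f 26 3 4
f 27 64 43
f 64 38 67
f 43 67 32
f 64 67 43
f 27 43 39
f 43 32 44
f 39 44 28
f 43 44 39
f 27 39 48
f 39 28 49
f 48 49 34
f 39 49 48
f 27 48 60
f 48 34 63
f 60 63 37
f 48 63 60
f 27 60 64
f 60 37 68
f 64 68 38
f 60 68 64
f 28 44 55
f 44 32 58
f 55 58 36
f 44 58 55
f 32 67 45
f 67 38 66
f 45 66 31
f 67 66 45
f 38 68 65
f 68 37 61
f 65 61 29
f 68 61 65
f 37 63 62
f 63 34 50
f 62 50 33
f 63 50 62
f 34 49 54
f 49 28 51
f 54 51 35
f 49 51 54
f 30 56 42
f 56 36 57
f 42 57 31
f 56 57 42
f 30 42 40
f 42 31 41
f 40 41 29
f 42 41 40
f 30 40 47
f 40 29 46
f 47 46 33
f 40 46 47
f 30 47 52
f 47 33 53
f 52 53 35
f 47 53 52
f 30 52 56
f 52 35 59
f 56 59 36
f 52 59 56
f 31 57 45
f 57 36 58
f 45 58 32
f 57 58 45
f 29 41 65
f 41 31 66
f 65 66 38
f 41 66 65
f 33 46 62
f 46 29 61
f 62 61 37
f 46 61 62
f 35 53 54
f 53 33 50
f 54 50 34
f 53 50 54
f 36 59 55
f 59 35 51
f 55 51 28
f 59 51 55
f 70 72 69
f 73 70 69
f 69 72 71
f 71 73 69
f 70 76 72
f 74 70 73
f 74 76 70
f 72 76 71
f 75 73 71
f 71 76 75
f 75 74 73
f 76 74 75
f 78 77 81
f 78 81 79
f 79 81 82
f 79 82 80
f 81 77 83
f 81 83 82
f 82 83 84
f 82 84 80
f 83 77 85
f 83 85 84
f 84 85 86
f 84 86 80
f 85 77 87
f 85 87 86
f 86 87 88
f 86 88 80
f 87 77 89
f 87 89 88
f 88 89 90
f 88 90 80
f 89 77 91
f 89 91 90
f 90 91 92
f 90 92 80
f 91 77 93
f 91 93 92
f 92 93 94
f 92 94 80
f 93 77 95
f 93 95 94
f 94 95 96
f 94 96 80
f 95 77 97
f 95 97 96
f 96 97 98
f 96 98 80
f 97 77 99
f 97 99 98
f 98 99 100
f 98 100 80
f 99 77 101
f 99 101 100
f 100 101 102
f 100 102 80
f 101 77 103
f 101 103 102
f 102 103 104
f 102 104 80
f 103 77 78
f 103 78 104
f 104 78 79
f 104 79 80
f 106 105 109
f 106 109 107
f 107 109 110
f 107 110 108
f 109 105 111
f 109 111 110
f 110 111 112
f 110 112 108
f 111 105 113
f 111 113 112
f 112 113 114
f 112 114 108
f 113 105 115
f 113 115 114
f 114 115 116
f 114 116 108
f 115 105 117
f 115 117 116
f 116 117 118
f 116 118 108
f 117 105 119
f 117 119 118
f 118 119 120
f 118 120 108
f 119 105 121
f 119 121 120
f 120 121 122
f 120 122 108
f 121 105 123
f 121 123 122
f 122 123 124
f 122 124 108
f 123 105 125
f 123 125 124
f 124 125 126
f 124 126 108
f 125 105 127
f 125 127 126
f 126 127 128
f 126 128 108
f 127 105 106
f 127 106 128
f 128 106 107
f 128 107 108



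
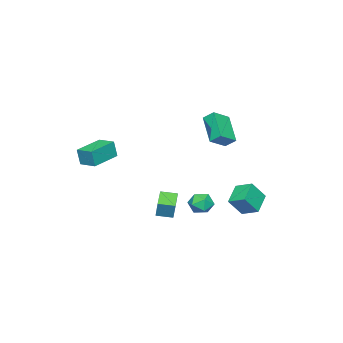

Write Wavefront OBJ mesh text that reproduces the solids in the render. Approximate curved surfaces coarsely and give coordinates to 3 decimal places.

v -2.084 1.955 3.949
v -2.161 2.604 4.477
v -0.927 3.073 2.744
v -1.004 3.722 3.273
v -1.036 1.558 4.587
v -1.113 2.207 5.116
v 0.121 2.676 3.383
v 0.044 3.325 3.911
v -2.866 3.59 -1.999
v -2.816 4.668 -1.547
v -1.588 3.82 -2.689
v -1.539 4.898 -2.237
v -2.161 3.082 -0.863
v -2.112 4.16 -0.411
v -0.884 3.312 -1.553
v -0.834 4.39 -1.101
v 0.514 -4.16 1.088
v 0.606 -4.322 2.203
v 0.696 -3.054 1.234
v 0.788 -3.216 2.348
v 2.392 -4.444 0.892
v 2.484 -4.606 2.006
v 2.574 -3.338 1.037
v 2.666 -3.5 2.152
v -3.062 1.196 -3.128
v -2.476 0.888 -2.592
v -3.184 -0.048 -3.708
v -2.598 -0.356 -3.172
v -3.364 -0.126 -2.88
v -3.289 0.643 -2.521
v -2.371 0.197 -3.779
v -2.296 0.966 -3.42
v -2.049 0.271 -2.994
v -2.663 0.072 -2.438
v -2.997 0.768 -3.862
v -3.611 0.569 -3.306
v 1.221 -0.001 -1.615
v 1.498 0.303 -0.53
v 0.774 0.873 -1.746
v 1.05 1.176 -0.661
v 2.33 0.504 -2.039
v 2.606 0.807 -0.954
v 1.882 1.377 -2.17
v 2.159 1.681 -1.085
f 2 4 1
f 5 2 1
f 1 4 3
f 3 5 1
f 2 8 4
f 6 2 5
f 6 8 2
f 4 8 3
f 7 5 3
f 3 8 7
f 7 6 5
f 8 6 7
f 10 12 9
f 13 10 9
f 9 12 11
f 11 13 9
f 10 16 12
f 14 10 13
f 14 16 10
f 12 16 11
f 15 13 11
f 11 16 15
f 15 14 13
f 16 14 15
f 18 20 17
f 21 18 17
f 17 20 19
f 19 21 17
f 18 24 20
f 22 18 21
f 22 24 18
f 20 24 19
f 23 21 19
f 19 24 23
f 23 22 21
f 24 22 23
f 25 36 30
f 25 30 26
f 25 26 32
f 25 32 35
f 25 35 36
f 26 30 34
f 30 36 29
f 36 35 27
f 35 32 31
f 32 26 33
f 28 34 29
f 28 29 27
f 28 27 31
f 28 31 33
f 28 33 34
f 29 34 30
f 27 29 36
f 31 27 35
f 33 31 32
f 34 33 26
f 38 40 37
f 41 38 37
f 37 40 39
f 39 41 37
f 38 44 40
f 42 38 41
f 42 44 38
f 40 44 39
f 43 41 39
f 39 44 43
f 43 42 41
f 44 42 43



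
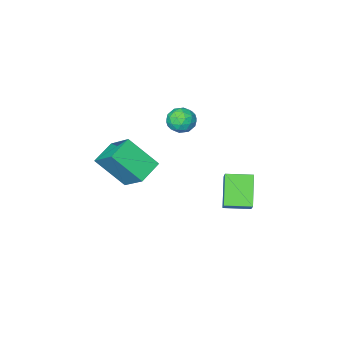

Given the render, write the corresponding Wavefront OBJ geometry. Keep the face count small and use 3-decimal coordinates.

v -2.989 1.816 2.299
v -2.468 2.67 3.279
v -4.085 2.549 2.244
v -3.564 3.403 3.223
v -2.256 2.817 1.037
v -1.735 3.671 2.016
v -3.352 3.55 0.981
v -2.831 4.404 1.961
v -0.262 -1.023 2.248
v -0.346 0.388 3.41
v 0.928 -0.577 1.792
v 0.844 0.834 2.955
v 0.696 -2.134 3.665
v 0.612 -0.723 4.828
v 1.886 -1.688 3.21
v 1.802 -0.277 4.372
v -3.762 -1.929 3.146
v -2.993 -2.144 3.176
v -4.107 -3.116 3.524
v -3.338 -3.331 3.554
v -3.628 -2.808 4.085
v -3.414 -2.075 3.851
v -3.686 -3.185 2.849
v -3.472 -2.452 2.615
v -2.946 -2.92 2.992
v -2.91 -2.687 3.756
v -4.19 -2.573 2.944
v -4.154 -2.34 3.708
v -3.347 -1.932 3.128
v -3.753 -3.328 3.572
v -3.923 -3.021 3.884
v -3.471 -3.147 3.902
v -3.595 -1.892 3.525
v -3.143 -2.018 3.542
v -3.516 -2.409 4.076
v -3.957 -3.242 3.158
v -3.505 -3.368 3.175
v -3.629 -2.113 2.798
v -3.177 -2.239 2.816
v -3.584 -2.851 2.624
v -2.867 -2.515 3.037
v -3.07 -3.212 3.259
v -3.274 -3.127 2.845
v -3.149 -2.696 2.708
v -2.846 -2.378 3.486
v -3.049 -3.076 3.708
v -3.22 -2.768 4.02
v -3.094 -2.337 3.883
v -2.818 -2.834 3.378
v -4.051 -2.184 2.992
v -4.254 -2.882 3.214
v -4.006 -2.923 2.817
v -3.88 -2.492 2.68
v -4.03 -2.048 3.441
v -4.233 -2.745 3.663
v -3.951 -2.564 3.992
v -3.826 -2.133 3.855
v -4.282 -2.426 3.322
f 2 4 1
f 5 2 1
f 1 4 3
f 3 5 1
f 2 8 4
f 6 2 5
f 6 8 2
f 4 8 3
f 7 5 3
f 3 8 7
f 7 6 5
f 8 6 7
f 10 12 9
f 13 10 9
f 9 12 11
f 11 13 9
f 10 16 12
f 14 10 13
f 14 16 10
f 12 16 11
f 15 13 11
f 11 16 15
f 15 14 13
f 16 14 15
f 17 54 33
f 54 28 57
f 33 57 22
f 54 57 33
f 17 33 29
f 33 22 34
f 29 34 18
f 33 34 29
f 17 29 38
f 29 18 39
f 38 39 24
f 29 39 38
f 17 38 50
f 38 24 53
f 50 53 27
f 38 53 50
f 17 50 54
f 50 27 58
f 54 58 28
f 50 58 54
f 18 34 45
f 34 22 48
f 45 48 26
f 34 48 45
f 22 57 35
f 57 28 56
f 35 56 21
f 57 56 35
f 28 58 55
f 58 27 51
f 55 51 19
f 58 51 55
f 27 53 52
f 53 24 40
f 52 40 23
f 53 40 52
f 24 39 44
f 39 18 41
f 44 41 25
f 39 41 44
f 20 46 32
f 46 26 47
f 32 47 21
f 46 47 32
f 20 32 30
f 32 21 31
f 30 31 19
f 32 31 30
f 20 30 37
f 30 19 36
f 37 36 23
f 30 36 37
f 20 37 42
f 37 23 43
f 42 43 25
f 37 43 42
f 20 42 46
f 42 25 49
f 46 49 26
f 42 49 46
f 21 47 35
f 47 26 48
f 35 48 22
f 47 48 35
f 19 31 55
f 31 21 56
f 55 56 28
f 31 56 55
f 23 36 52
f 36 19 51
f 52 51 27
f 36 51 52
f 25 43 44
f 43 23 40
f 44 40 24
f 43 40 44
f 26 49 45
f 49 25 41
f 45 41 18
f 49 41 45



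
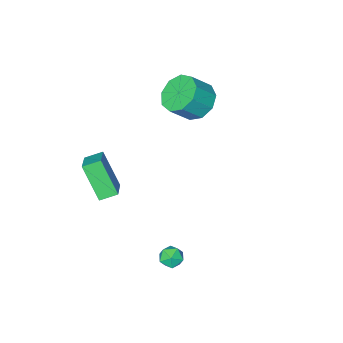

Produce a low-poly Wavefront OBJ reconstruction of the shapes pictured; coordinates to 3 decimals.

v 3.317 3.823 -3.753
v 3.87 4.029 -3.5
v 3.27 3.071 -3.04
v 3.823 3.277 -2.787
v 3.293 3.634 -2.733
v 3.322 4.099 -3.174
v 3.818 3.001 -3.366
v 3.847 3.466 -3.807
v 4.179 3.521 -3.261
v 3.855 3.912 -2.87
v 3.285 3.188 -3.67
v 2.961 3.579 -3.279
v 3.907 -1.426 -2.322
v 4.035 -2.563 -0.645
v 3.141 -1.033 -1.997
v 3.269 -2.17 -0.32
v 4.711 -0.39 -1.68
v 4.839 -1.527 -0.003
v 3.945 0.003 -1.355
v 4.073 -1.134 0.322
v -1.968 -1.971 0.686
v -1.262 -2.312 -0.071
v -0.286 -2.53 0.937
v -0.992 -2.189 1.694
v -1.197 -1.575 0.025
v -0.221 -1.794 1.033
v -1.492 -1.024 0.431
v -0.516 -1.242 1.439
v -2.01 -0.915 0.956
v -1.034 -1.134 1.964
v -2.509 -1.301 1.354
v -1.533 -1.519 2.363
v -2.754 -2 1.44
v -1.778 -2.218 2.449
v -2.632 -2.685 1.173
v -1.656 -2.903 2.182
v -2.199 -3.036 0.678
v -1.223 -3.255 1.686
v -1.658 -2.889 0.187
v -0.682 -3.107 1.195
f 1 12 6
f 1 6 2
f 1 2 8
f 1 8 11
f 1 11 12
f 2 6 10
f 6 12 5
f 12 11 3
f 11 8 7
f 8 2 9
f 4 10 5
f 4 5 3
f 4 3 7
f 4 7 9
f 4 9 10
f 5 10 6
f 3 5 12
f 7 3 11
f 9 7 8
f 10 9 2
f 14 16 13
f 17 14 13
f 13 16 15
f 15 17 13
f 14 20 16
f 18 14 17
f 18 20 14
f 16 20 15
f 19 17 15
f 15 20 19
f 19 18 17
f 20 18 19
f 22 21 25
f 22 25 23
f 23 25 26
f 23 26 24
f 25 21 27
f 25 27 26
f 26 27 28
f 26 28 24
f 27 21 29
f 27 29 28
f 28 29 30
f 28 30 24
f 29 21 31
f 29 31 30
f 30 31 32
f 30 32 24
f 31 21 33
f 31 33 32
f 32 33 34
f 32 34 24
f 33 21 35
f 33 35 34
f 34 35 36
f 34 36 24
f 35 21 37
f 35 37 36
f 36 37 38
f 36 38 24
f 37 21 39
f 37 39 38
f 38 39 40
f 38 40 24
f 39 21 22
f 39 22 40
f 40 22 23
f 40 23 24



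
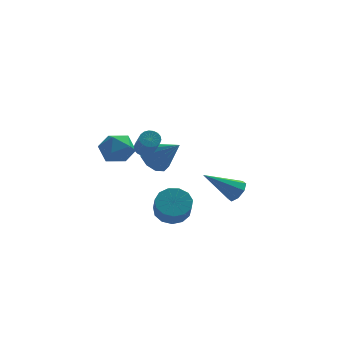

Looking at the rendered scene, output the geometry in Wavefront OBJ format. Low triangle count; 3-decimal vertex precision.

v -1.383 -0.951 -3.53
v -0.929 -1.543 -4.05
v -0.903 -2.382 -3.07
v -1.357 -1.789 -2.55
v -0.575 -1.257 -3.814
v -0.548 -2.096 -2.834
v -0.477 -0.873 -3.488
v -0.451 -1.712 -2.508
v -0.668 -0.514 -3.175
v -0.641 -1.353 -2.196
v -1.085 -0.294 -2.975
v -1.059 -1.132 -1.996
v -1.597 -0.282 -2.951
v -1.571 -1.12 -1.972
v -2.041 -0.482 -3.111
v -2.015 -1.321 -2.131
v -2.276 -0.831 -3.404
v -2.25 -1.67 -2.424
v -2.228 -1.218 -3.736
v -2.202 -2.057 -2.757
v -1.911 -1.52 -4.003
v -1.885 -2.359 -3.024
v -1.427 -1.642 -4.12
v -1.401 -2.48 -3.141
v -2.061 1.546 -1.21
v -1.634 1.062 -1.935
v -0.899 0.834 -0.05
v -1.362 1.594 -1.881
v -1.357 2.107 -1.571
v -1.621 2.406 -1.123
v -2.053 2.376 -0.709
v -2.488 2.029 -0.486
v -2.76 1.498 -0.54
v -2.765 0.985 -0.85
v -2.501 0.686 -1.297
v -2.069 0.715 -1.712
v -4.559 -0.544 0.38
v -3.674 -0.26 0.65
v -4.266 -1.98 0.93
v -3.381 -1.696 1.2
v -4.161 -1.353 1.659
v -4.342 -0.466 1.319
v -3.598 -1.774 0.261
v -3.779 -0.887 -0.079
v -3.081 -1.02 0.576
v -3.428 -0.76 1.441
v -4.512 -1.48 0.139
v -4.859 -1.22 1.004
v 2.049 2.182 -4.059
v 2.483 2.097 -3.492
v 0.351 2.038 -2.781
v 2.365 2.626 -3.588
v 2.062 2.896 -3.961
v 1.751 2.747 -4.391
v 1.614 2.268 -4.627
v 1.732 1.739 -4.53
v 2.036 1.469 -4.157
v 2.347 1.617 -3.727
v -2.776 -3.102 1.776
v -2.515 -3.374 1.448
v -2.323 -4.571 2.597
v -2.584 -4.298 2.924
v -2.358 -3.253 1.548
v -2.165 -4.45 2.697
v -2.283 -3.102 1.693
v -2.091 -4.298 2.842
v -2.306 -2.95 1.854
v -2.114 -4.147 3.003
v -2.423 -2.829 2
v -2.23 -4.026 3.149
v -2.609 -2.762 2.102
v -2.416 -3.958 3.251
v -2.828 -2.762 2.138
v -2.636 -3.958 3.287
v -3.037 -2.829 2.103
v -2.845 -4.026 3.252
v -3.195 -2.95 2.003
v -3.002 -4.147 3.152
v -3.269 -3.102 1.858
v -3.077 -4.298 3.007
v -3.246 -3.253 1.697
v -3.054 -4.45 2.846
v -3.13 -3.374 1.551
v -2.937 -4.571 2.7
v -2.944 -3.442 1.449
v -2.751 -4.638 2.598
v -2.724 -3.442 1.413
v -2.532 -4.638 2.562
f 2 1 5
f 2 5 3
f 3 5 6
f 3 6 4
f 5 1 7
f 5 7 6
f 6 7 8
f 6 8 4
f 7 1 9
f 7 9 8
f 8 9 10
f 8 10 4
f 9 1 11
f 9 11 10
f 10 11 12
f 10 12 4
f 11 1 13
f 11 13 12
f 12 13 14
f 12 14 4
f 13 1 15
f 13 15 14
f 14 15 16
f 14 16 4
f 15 1 17
f 15 17 16
f 16 17 18
f 16 18 4
f 17 1 19
f 17 19 18
f 18 19 20
f 18 20 4
f 19 1 21
f 19 21 20
f 20 21 22
f 20 22 4
f 21 1 23
f 21 23 22
f 22 23 24
f 22 24 4
f 23 1 2
f 23 2 24
f 24 2 3
f 24 3 4
f 26 25 28
f 26 28 27
f 28 25 29
f 28 29 27
f 29 25 30
f 29 30 27
f 30 25 31
f 30 31 27
f 31 25 32
f 31 32 27
f 32 25 33
f 32 33 27
f 33 25 34
f 33 34 27
f 34 25 35
f 34 35 27
f 35 25 36
f 35 36 27
f 36 25 26
f 36 26 27
f 37 48 42
f 37 42 38
f 37 38 44
f 37 44 47
f 37 47 48
f 38 42 46
f 42 48 41
f 48 47 39
f 47 44 43
f 44 38 45
f 40 46 41
f 40 41 39
f 40 39 43
f 40 43 45
f 40 45 46
f 41 46 42
f 39 41 48
f 43 39 47
f 45 43 44
f 46 45 38
f 50 49 52
f 50 52 51
f 52 49 53
f 52 53 51
f 53 49 54
f 53 54 51
f 54 49 55
f 54 55 51
f 55 49 56
f 55 56 51
f 56 49 57
f 56 57 51
f 57 49 58
f 57 58 51
f 58 49 50
f 58 50 51
f 60 59 63
f 60 63 61
f 61 63 64
f 61 64 62
f 63 59 65
f 63 65 64
f 64 65 66
f 64 66 62
f 65 59 67
f 65 67 66
f 66 67 68
f 66 68 62
f 67 59 69
f 67 69 68
f 68 69 70
f 68 70 62
f 69 59 71
f 69 71 70
f 70 71 72
f 70 72 62
f 71 59 73
f 71 73 72
f 72 73 74
f 72 74 62
f 73 59 75
f 73 75 74
f 74 75 76
f 74 76 62
f 75 59 77
f 75 77 76
f 76 77 78
f 76 78 62
f 77 59 79
f 77 79 78
f 78 79 80
f 78 80 62
f 79 59 81
f 79 81 80
f 80 81 82
f 80 82 62
f 81 59 83
f 81 83 82
f 82 83 84
f 82 84 62
f 83 59 85
f 83 85 84
f 84 85 86
f 84 86 62
f 85 59 87
f 85 87 86
f 86 87 88
f 86 88 62
f 87 59 60
f 87 60 88
f 88 60 61
f 88 61 62



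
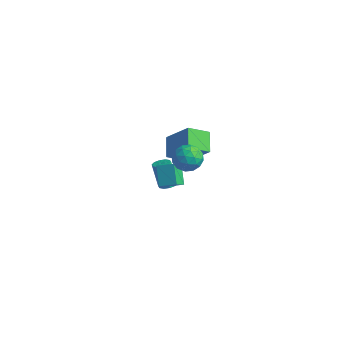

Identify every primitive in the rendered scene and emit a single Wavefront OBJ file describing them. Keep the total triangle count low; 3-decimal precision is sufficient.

v 0.66 -0.88 -1.838
v -0.03 -0.301 -0.957
v 0.42 -0.009 -2.598
v -0.271 0.569 -1.717
v 1.431 -0.409 -1.543
v 0.74 0.169 -0.662
v 1.19 0.461 -2.303
v 0.5 1.04 -1.422
v -1.111 1.823 -4.655
v -0.711 2.146 -4.525
v -1.27 2.261 -3.095
v -1.669 1.937 -3.225
v -0.959 2.33 -4.636
v -1.517 2.444 -3.206
v -1.264 2.32 -4.755
v -1.823 2.435 -3.324
v -1.511 2.121 -4.835
v -2.069 2.235 -3.405
v -1.605 1.807 -4.847
v -2.163 1.921 -3.416
v -1.51 1.499 -4.785
v -2.069 1.614 -3.355
v -1.263 1.316 -4.674
v -1.821 1.43 -3.244
v -0.957 1.325 -4.556
v -1.516 1.44 -3.125
v -0.711 1.525 -4.475
v -1.269 1.639 -3.045
v -0.617 1.839 -4.464
v -1.175 1.953 -3.033
v -0.251 0.729 -1.056
v -1.003 1.583 -0.427
v 0.35 1.742 -1.714
v -0.402 2.596 -1.086
v 1.122 0.864 0.406
v 0.37 1.718 1.034
v 1.723 1.877 -0.253
v 0.971 2.731 0.376
v 2.795 -1.814 2.839
v 3.421 -1.294 2.675
v 3.679 -2.766 3.185
v 4.305 -2.246 3.021
v 3.808 -2.106 3.673
v 3.263 -1.518 3.459
v 3.837 -2.542 2.401
v 3.292 -1.954 2.187
v 4.065 -1.743 2.404
v 4.047 -1.474 3.19
v 3.053 -2.586 2.67
v 3.035 -2.317 3.456
v 3.031 -1.47 2.726
v 4.069 -2.59 3.134
v 3.777 -2.508 3.517
v 4.145 -2.202 3.42
v 2.938 -1.602 3.187
v 3.306 -1.296 3.091
v 3.533 -1.774 3.677
v 3.794 -2.764 2.769
v 4.162 -2.458 2.673
v 2.955 -1.858 2.44
v 3.323 -1.552 2.343
v 3.567 -2.286 2.183
v 3.777 -1.429 2.471
v 4.296 -1.988 2.675
v 4.022 -2.162 2.31
v 3.701 -1.817 2.185
v 3.767 -1.27 2.933
v 4.286 -1.83 3.136
v 3.994 -1.748 3.519
v 3.673 -1.402 3.393
v 4.145 -1.535 2.774
v 2.814 -2.23 2.724
v 3.333 -2.79 2.927
v 3.427 -2.658 2.467
v 3.106 -2.312 2.341
v 2.804 -2.072 3.185
v 3.323 -2.631 3.389
v 3.399 -2.243 3.675
v 3.078 -1.898 3.55
v 2.955 -2.525 3.086
f 2 4 1
f 5 2 1
f 1 4 3
f 3 5 1
f 2 8 4
f 6 2 5
f 6 8 2
f 4 8 3
f 7 5 3
f 3 8 7
f 7 6 5
f 8 6 7
f 10 9 13
f 10 13 11
f 11 13 14
f 11 14 12
f 13 9 15
f 13 15 14
f 14 15 16
f 14 16 12
f 15 9 17
f 15 17 16
f 16 17 18
f 16 18 12
f 17 9 19
f 17 19 18
f 18 19 20
f 18 20 12
f 19 9 21
f 19 21 20
f 20 21 22
f 20 22 12
f 21 9 23
f 21 23 22
f 22 23 24
f 22 24 12
f 23 9 25
f 23 25 24
f 24 25 26
f 24 26 12
f 25 9 27
f 25 27 26
f 26 27 28
f 26 28 12
f 27 9 29
f 27 29 28
f 28 29 30
f 28 30 12
f 29 9 10
f 29 10 30
f 30 10 11
f 30 11 12
f 32 34 31
f 35 32 31
f 31 34 33
f 33 35 31
f 32 38 34
f 36 32 35
f 36 38 32
f 34 38 33
f 37 35 33
f 33 38 37
f 37 36 35
f 38 36 37
f 39 76 55
f 76 50 79
f 55 79 44
f 76 79 55
f 39 55 51
f 55 44 56
f 51 56 40
f 55 56 51
f 39 51 60
f 51 40 61
f 60 61 46
f 51 61 60
f 39 60 72
f 60 46 75
f 72 75 49
f 60 75 72
f 39 72 76
f 72 49 80
f 76 80 50
f 72 80 76
f 40 56 67
f 56 44 70
f 67 70 48
f 56 70 67
f 44 79 57
f 79 50 78
f 57 78 43
f 79 78 57
f 50 80 77
f 80 49 73
f 77 73 41
f 80 73 77
f 49 75 74
f 75 46 62
f 74 62 45
f 75 62 74
f 46 61 66
f 61 40 63
f 66 63 47
f 61 63 66
f 42 68 54
f 68 48 69
f 54 69 43
f 68 69 54
f 42 54 52
f 54 43 53
f 52 53 41
f 54 53 52
f 42 52 59
f 52 41 58
f 59 58 45
f 52 58 59
f 42 59 64
f 59 45 65
f 64 65 47
f 59 65 64
f 42 64 68
f 64 47 71
f 68 71 48
f 64 71 68
f 43 69 57
f 69 48 70
f 57 70 44
f 69 70 57
f 41 53 77
f 53 43 78
f 77 78 50
f 53 78 77
f 45 58 74
f 58 41 73
f 74 73 49
f 58 73 74
f 47 65 66
f 65 45 62
f 66 62 46
f 65 62 66
f 48 71 67
f 71 47 63
f 67 63 40
f 71 63 67



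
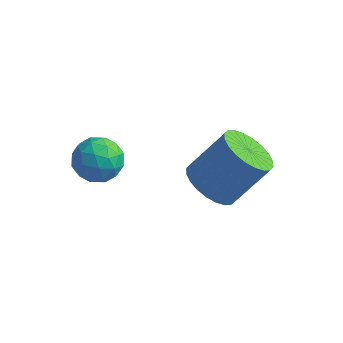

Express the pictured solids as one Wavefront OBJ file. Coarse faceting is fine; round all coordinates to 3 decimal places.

v 3.082 1.716 1.411
v 3.888 1.469 1.069
v 4.705 2.257 2.428
v 3.898 2.504 2.769
v 3.841 1.785 0.914
v 4.658 2.573 2.273
v 3.678 2.091 0.835
v 4.495 2.878 2.193
v 3.425 2.339 0.843
v 4.242 3.127 2.202
v 3.119 2.493 0.938
v 3.936 3.28 2.297
v 2.808 2.528 1.105
v 3.624 3.316 2.463
v 2.538 2.44 1.318
v 3.355 3.228 2.677
v 2.351 2.241 1.546
v 3.168 3.029 2.904
v 2.275 1.963 1.752
v 3.092 2.751 3.111
v 2.322 1.647 1.907
v 3.139 2.435 3.266
v 2.485 1.342 1.987
v 3.302 2.129 3.345
v 2.738 1.093 1.978
v 3.555 1.881 3.337
v 3.044 0.94 1.883
v 3.861 1.727 3.242
v 3.356 0.904 1.717
v 4.172 1.692 3.075
v 3.625 0.992 1.503
v 4.442 1.78 2.862
v 3.812 1.191 1.276
v 4.629 1.979 2.634
v 0.28 -0.485 3.249
v 1.061 -0.327 3.198
v 0.479 -1.113 4.362
v 1.26 -0.955 4.311
v 0.741 -0.363 4.451
v 0.618 0.024 3.763
v 0.922 -1.464 3.797
v 0.799 -1.077 3.109
v 1.458 -0.932 3.537
v 1.346 -0.252 3.941
v 0.194 -1.188 3.619
v 0.082 -0.508 4.023
v 0.653 -0.351 3.126
v 0.887 -1.089 4.434
v 0.582 -0.741 4.516
v 1.041 -0.648 4.486
v 0.392 -0.145 3.458
v 0.852 -0.051 3.428
v 0.664 -0.073 4.164
v 0.688 -1.389 4.132
v 1.148 -1.295 4.102
v 0.499 -0.792 3.074
v 0.958 -0.699 3.044
v 0.876 -1.367 3.396
v 1.346 -0.614 3.296
v 1.463 -0.983 3.95
v 1.264 -1.282 3.648
v 1.192 -1.054 3.243
v 1.28 -0.214 3.533
v 1.397 -0.583 4.187
v 1.092 -0.235 4.269
v 1.019 -0.007 3.865
v 1.513 -0.569 3.732
v 0.143 -0.857 3.373
v 0.26 -1.226 4.027
v 0.521 -1.433 3.695
v 0.448 -1.205 3.291
v 0.077 -0.457 3.61
v 0.194 -0.826 4.264
v 0.348 -0.386 4.317
v 0.276 -0.158 3.912
v 0.027 -0.871 3.828
f 2 1 5
f 2 5 3
f 3 5 6
f 3 6 4
f 5 1 7
f 5 7 6
f 6 7 8
f 6 8 4
f 7 1 9
f 7 9 8
f 8 9 10
f 8 10 4
f 9 1 11
f 9 11 10
f 10 11 12
f 10 12 4
f 11 1 13
f 11 13 12
f 12 13 14
f 12 14 4
f 13 1 15
f 13 15 14
f 14 15 16
f 14 16 4
f 15 1 17
f 15 17 16
f 16 17 18
f 16 18 4
f 17 1 19
f 17 19 18
f 18 19 20
f 18 20 4
f 19 1 21
f 19 21 20
f 20 21 22
f 20 22 4
f 21 1 23
f 21 23 22
f 22 23 24
f 22 24 4
f 23 1 25
f 23 25 24
f 24 25 26
f 24 26 4
f 25 1 27
f 25 27 26
f 26 27 28
f 26 28 4
f 27 1 29
f 27 29 28
f 28 29 30
f 28 30 4
f 29 1 31
f 29 31 30
f 30 31 32
f 30 32 4
f 31 1 33
f 31 33 32
f 32 33 34
f 32 34 4
f 33 1 2
f 33 2 34
f 34 2 3
f 34 3 4
f 35 72 51
f 72 46 75
f 51 75 40
f 72 75 51
f 35 51 47
f 51 40 52
f 47 52 36
f 51 52 47
f 35 47 56
f 47 36 57
f 56 57 42
f 47 57 56
f 35 56 68
f 56 42 71
f 68 71 45
f 56 71 68
f 35 68 72
f 68 45 76
f 72 76 46
f 68 76 72
f 36 52 63
f 52 40 66
f 63 66 44
f 52 66 63
f 40 75 53
f 75 46 74
f 53 74 39
f 75 74 53
f 46 76 73
f 76 45 69
f 73 69 37
f 76 69 73
f 45 71 70
f 71 42 58
f 70 58 41
f 71 58 70
f 42 57 62
f 57 36 59
f 62 59 43
f 57 59 62
f 38 64 50
f 64 44 65
f 50 65 39
f 64 65 50
f 38 50 48
f 50 39 49
f 48 49 37
f 50 49 48
f 38 48 55
f 48 37 54
f 55 54 41
f 48 54 55
f 38 55 60
f 55 41 61
f 60 61 43
f 55 61 60
f 38 60 64
f 60 43 67
f 64 67 44
f 60 67 64
f 39 65 53
f 65 44 66
f 53 66 40
f 65 66 53
f 37 49 73
f 49 39 74
f 73 74 46
f 49 74 73
f 41 54 70
f 54 37 69
f 70 69 45
f 54 69 70
f 43 61 62
f 61 41 58
f 62 58 42
f 61 58 62
f 44 67 63
f 67 43 59
f 63 59 36
f 67 59 63

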